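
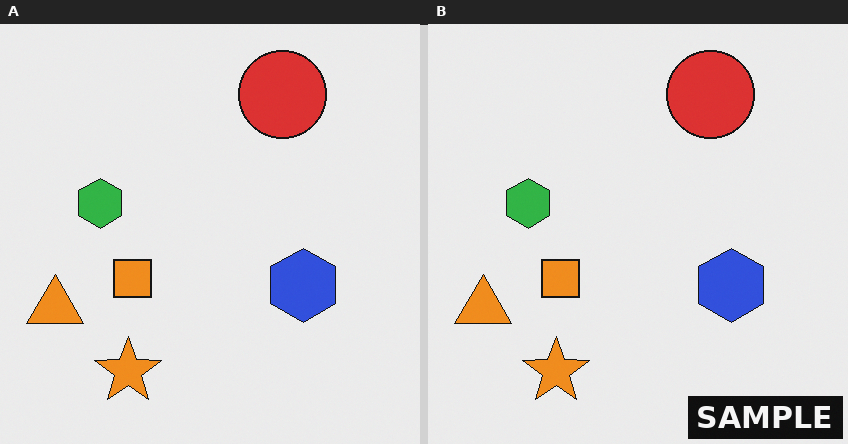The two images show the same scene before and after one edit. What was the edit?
The right (B) image is the left (A) watermarked with the text "SAMPLE" in the lower-right corner.

A dark label reading "SAMPLE" appears in the lower-right corner.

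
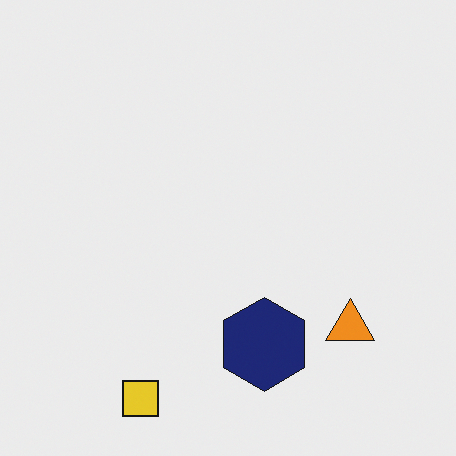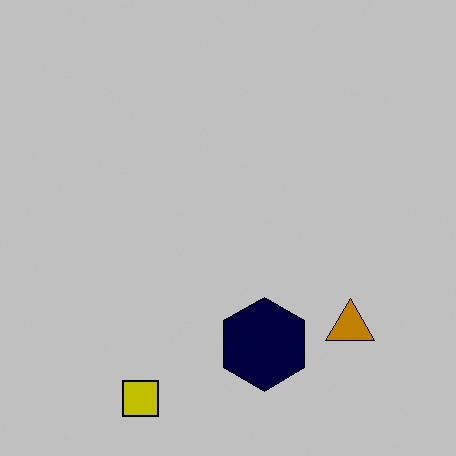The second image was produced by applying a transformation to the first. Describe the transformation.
The image was aggressively posterized.

Each flat color has snapped to a coarser quantized level — most visibly, the near-white background has dropped to a flat grey.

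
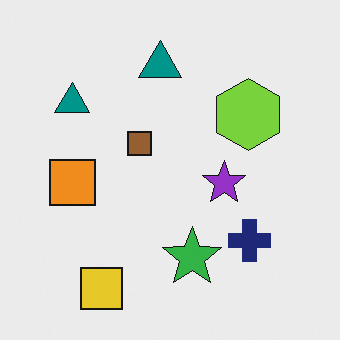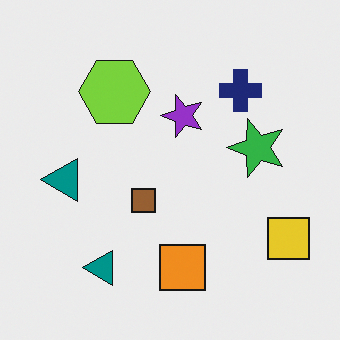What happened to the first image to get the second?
It was rotated 90° counter-clockwise.

The yellow square sits in the bottom-left of the first image and the bottom-right of the second — consistent with a whole-image 90° counter-clockwise rotation.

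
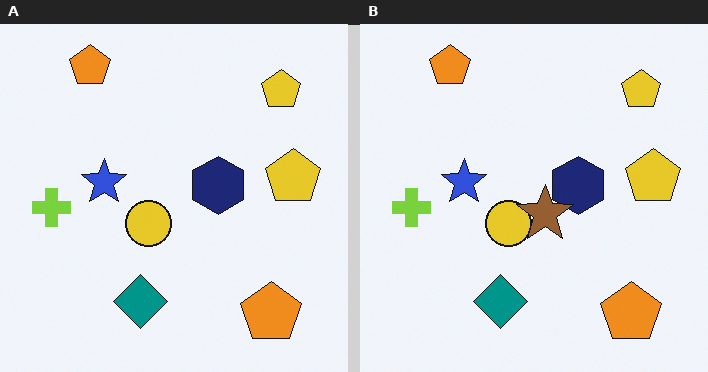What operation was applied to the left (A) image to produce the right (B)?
This is the original image overlaid with an additional brown star.

A brown star appears in the right (B) image that is absent from the left (A).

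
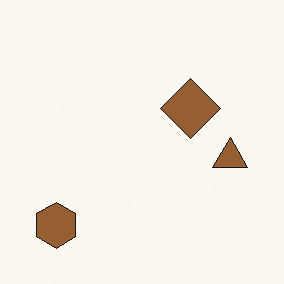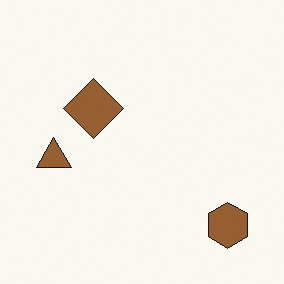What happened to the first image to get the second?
This is the original image flipped horizontally (left ↔ right).

The brown triangle is in the right of the first image and the left of the second — shapes on opposite sides of the vertical midline have swapped in a mirror flip.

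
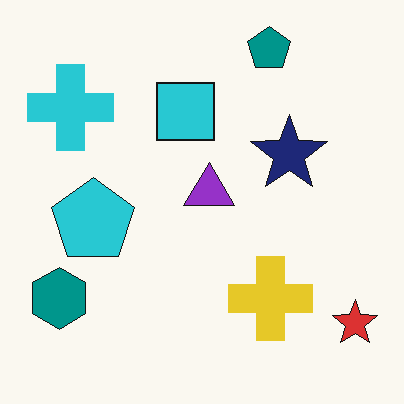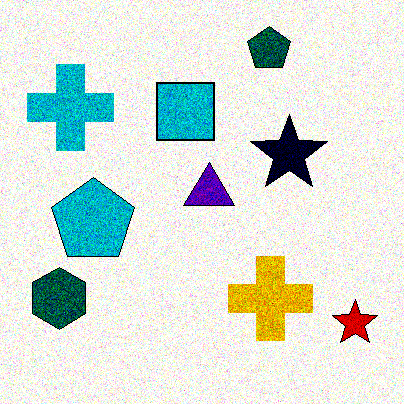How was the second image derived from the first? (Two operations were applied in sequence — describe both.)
It was degraded with moderate additive noise, then given much higher contrast.

Random speckle covers the whole image, including the flat background. Tones are pushed away from mid-grey across the whole image — a global contrast change.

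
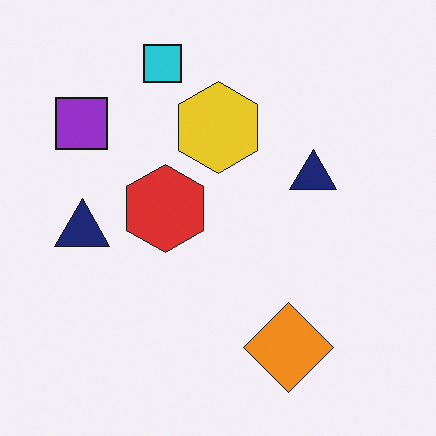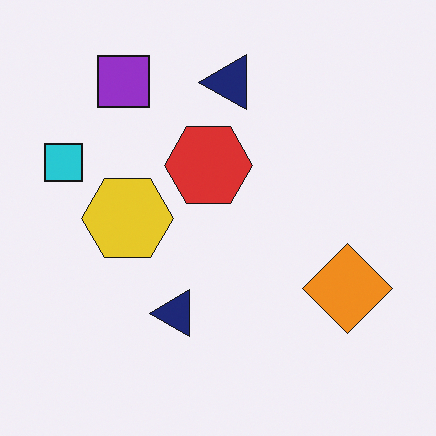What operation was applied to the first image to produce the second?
The second image is the first transposed (reflected across the top-left ↔ bottom-right diagonal).

Shapes have swapped their row and column positions — what was in the top-right is now in the bottom-left — a diagonal reflection.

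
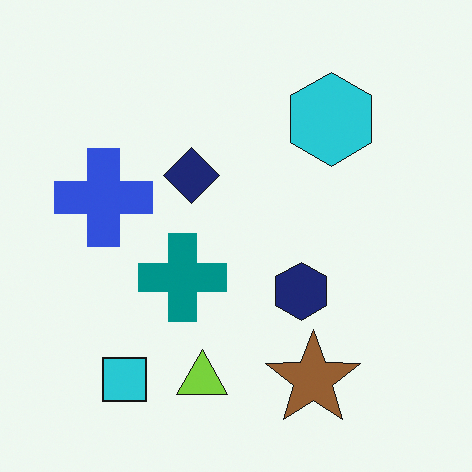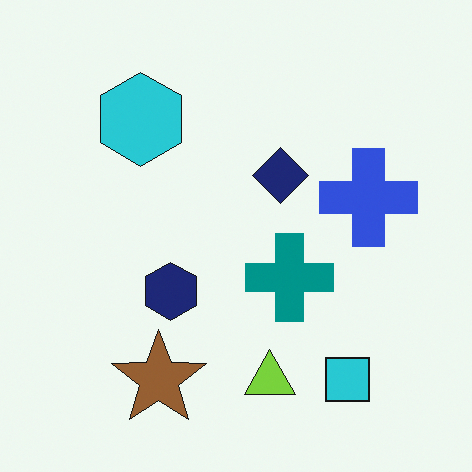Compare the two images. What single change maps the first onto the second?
It was flipped horizontally (left ↔ right).

The blue cross is in the left of the first image and the right of the second — shapes on opposite sides of the vertical midline have swapped in a mirror flip.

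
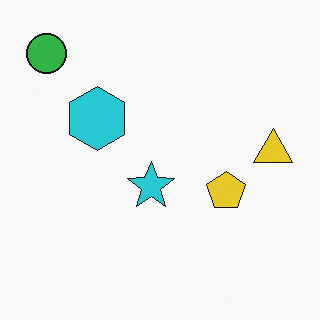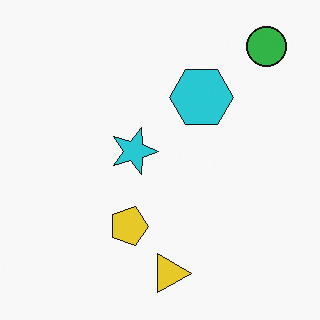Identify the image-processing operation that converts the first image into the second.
Rotated 90° clockwise.

The green circle sits in the top-left of the first image and the top-right of the second — consistent with a whole-image 90° clockwise rotation.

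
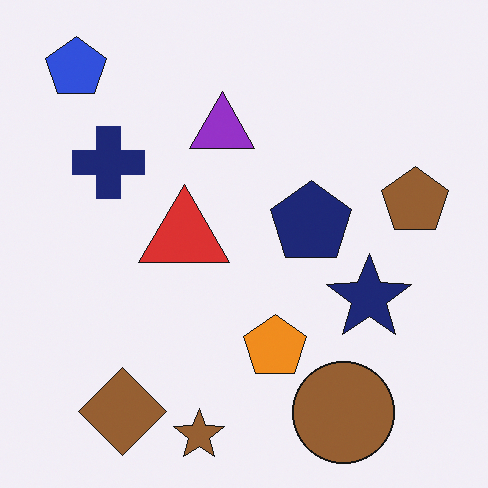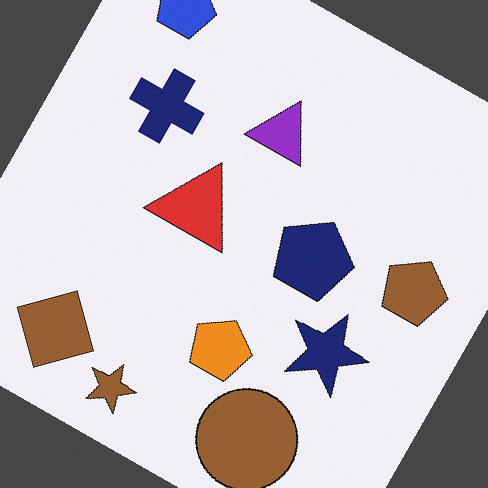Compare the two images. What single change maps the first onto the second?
The transformation is: rotated clockwise by a clearly visible amount.

Every shape is tilted by the same angle and the image corners show triangular fill wedges — a whole-image rotation by a non-right angle.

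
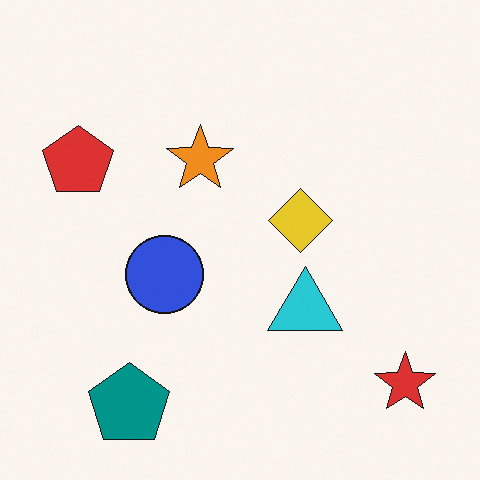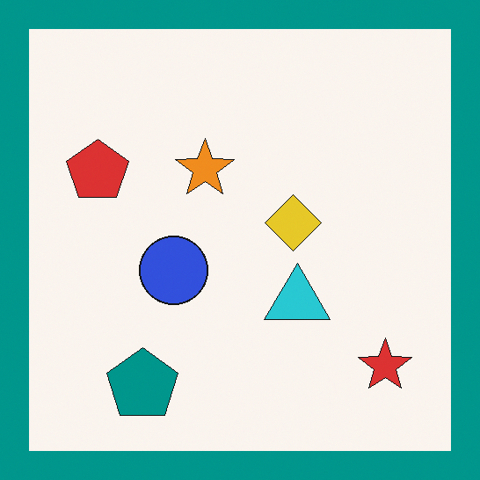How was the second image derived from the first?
The transformation is: framed with a teal border.

A solid teal frame runs around the edge of the second image, with the content slightly shrunk inside it.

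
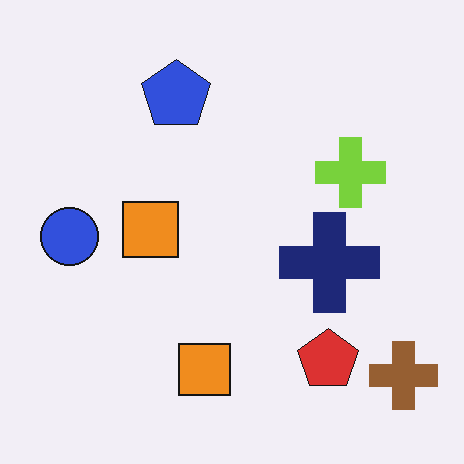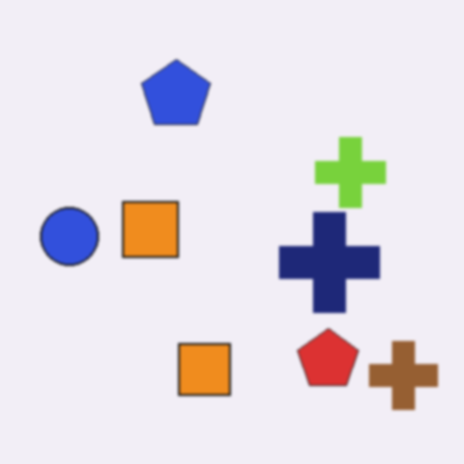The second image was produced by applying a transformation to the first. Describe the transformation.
The image was lightly blurred.

Shape edges and outlines are uniformly softened across the whole image.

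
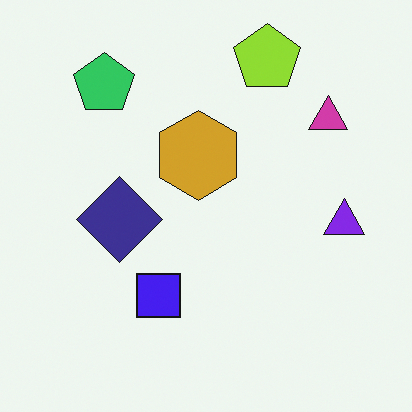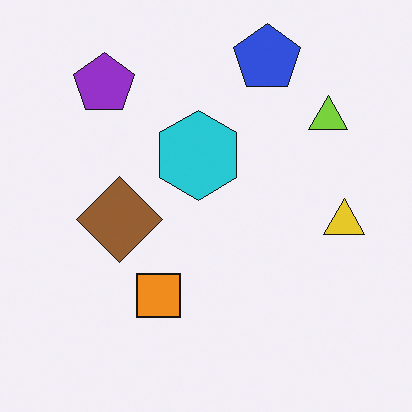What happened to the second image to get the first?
The transformation is: hue-shifted by a large amount.

Every shape's color has rotated by the same amount around the hue wheel — a uniform hue shift.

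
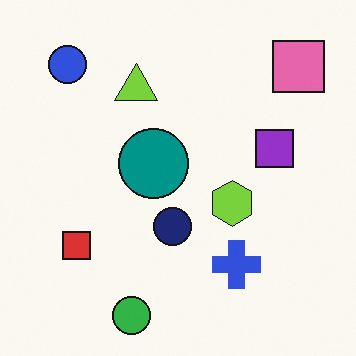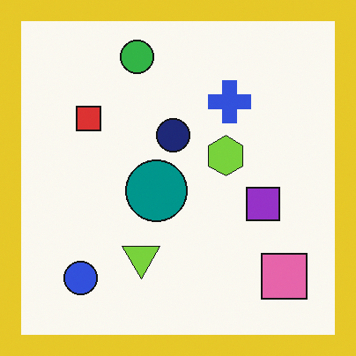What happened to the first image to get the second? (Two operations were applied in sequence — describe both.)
The image was flipped vertically (top ↔ bottom), then framed with a yellow border.

The green circle is in the bottom of the first image and the top of the second — shapes on opposite sides of the horizontal midline have swapped in a mirror flip. A solid yellow frame runs around the edge of the second image, with the content slightly shrunk inside it.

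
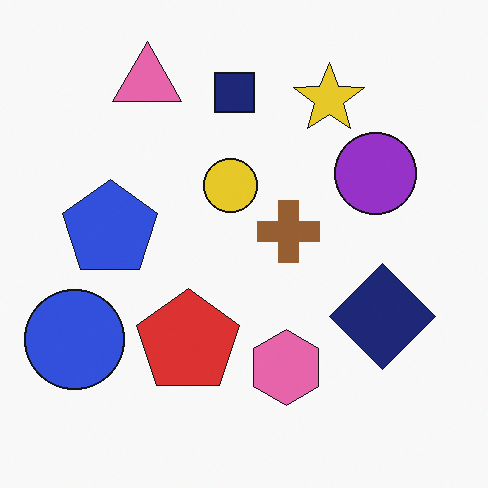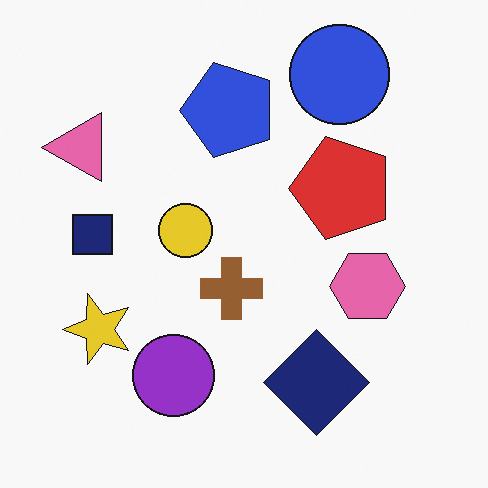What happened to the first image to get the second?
The second image is the first transposed (reflected across the top-left ↔ bottom-right diagonal).

Shapes have swapped their row and column positions — what was in the top-right is now in the bottom-left — a diagonal reflection.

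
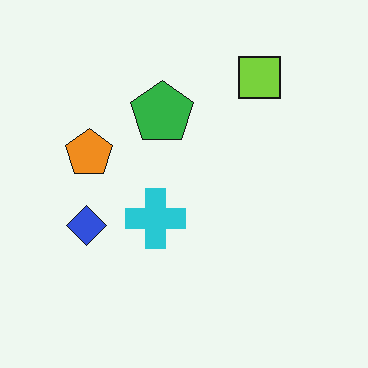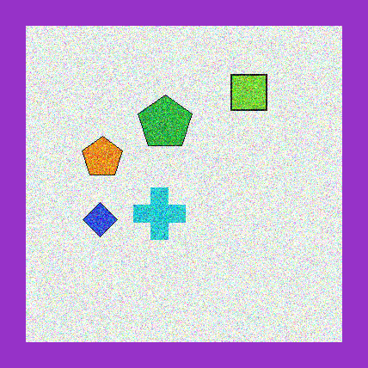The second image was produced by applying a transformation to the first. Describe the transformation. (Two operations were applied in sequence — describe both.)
The transformation is: degraded with strong gaussian noise, then framed with a purple border.

Random speckle covers the whole image, including the flat background. A solid purple frame runs around the edge of the second image, with the content slightly shrunk inside it.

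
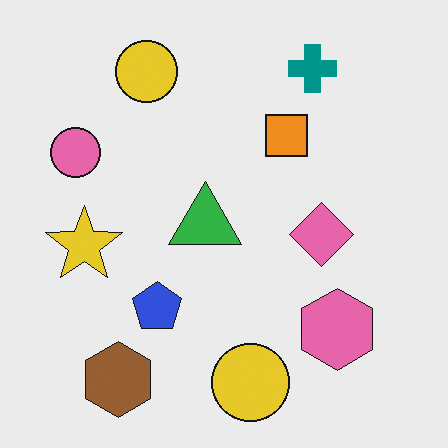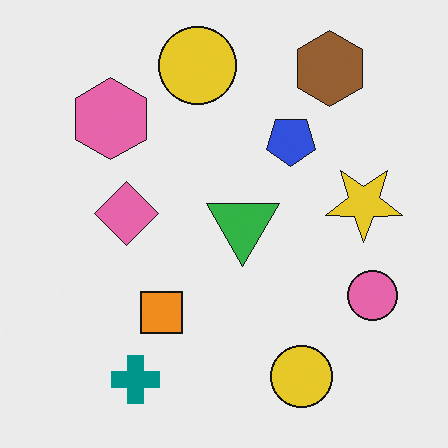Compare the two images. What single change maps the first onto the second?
The image was rotated 180°.

The brown hexagon sits in the bottom-left of the first image and the top-right of the second — consistent with a whole-image 180° rotation.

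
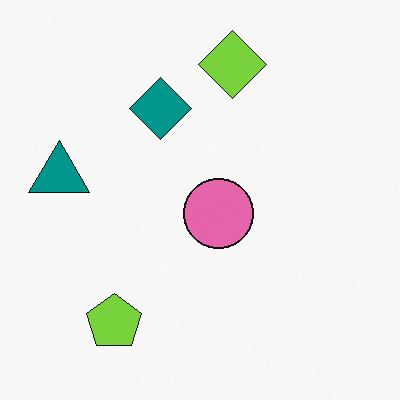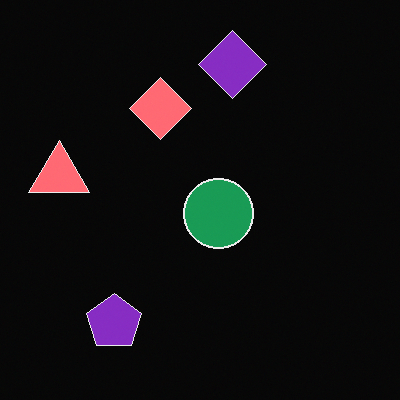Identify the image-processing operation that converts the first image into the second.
It was color-inverted (negative).

The light background has become dark and every shape's color is its complement — a photographic negative.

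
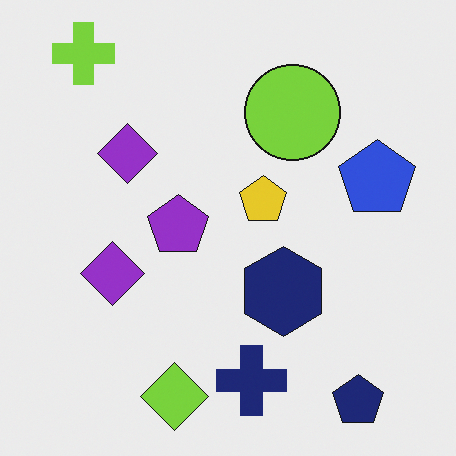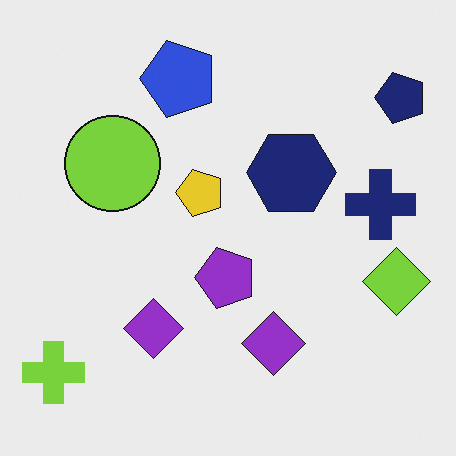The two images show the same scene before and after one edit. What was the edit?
Rotated 90° counter-clockwise.

The lime cross sits in the top-left of the first image and the bottom-left of the second — consistent with a whole-image 90° counter-clockwise rotation.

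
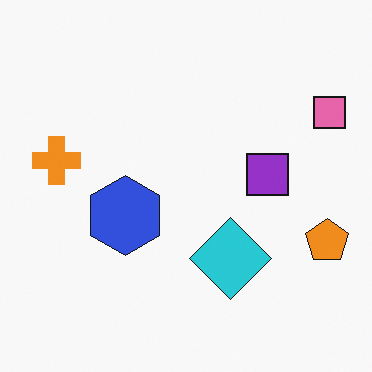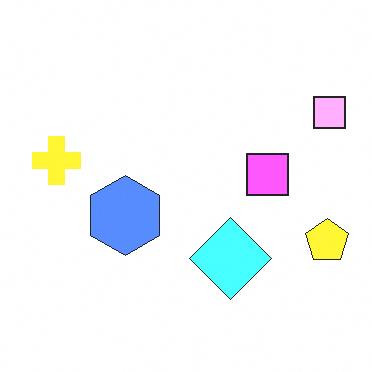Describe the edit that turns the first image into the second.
The transformation is: substantially brightened.

Every pixel — background and shapes alike — is uniformly brightened.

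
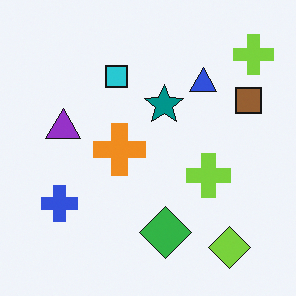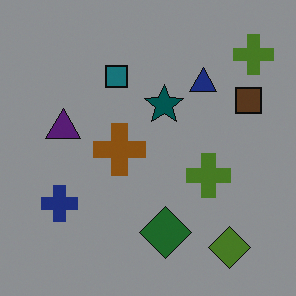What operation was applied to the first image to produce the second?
The image was noticeably darkened.

Every pixel — background and shapes alike — is uniformly darkened.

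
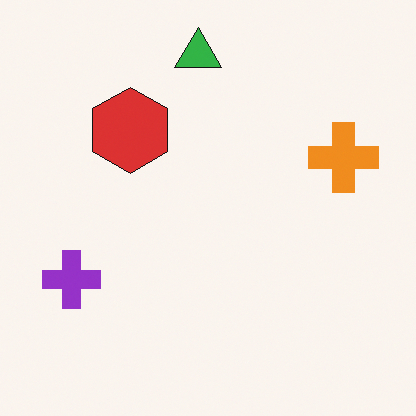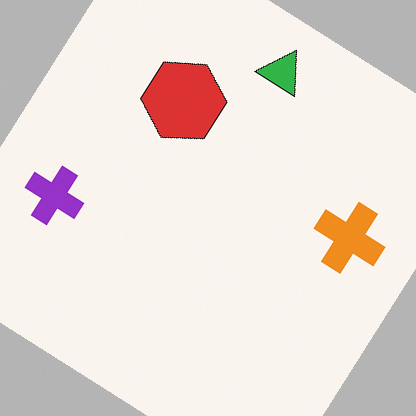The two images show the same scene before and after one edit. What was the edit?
The image was rotated clockwise by a large amount — several tens of degrees.

Every shape is tilted by the same angle and the image corners show triangular fill wedges — a whole-image rotation by a non-right angle.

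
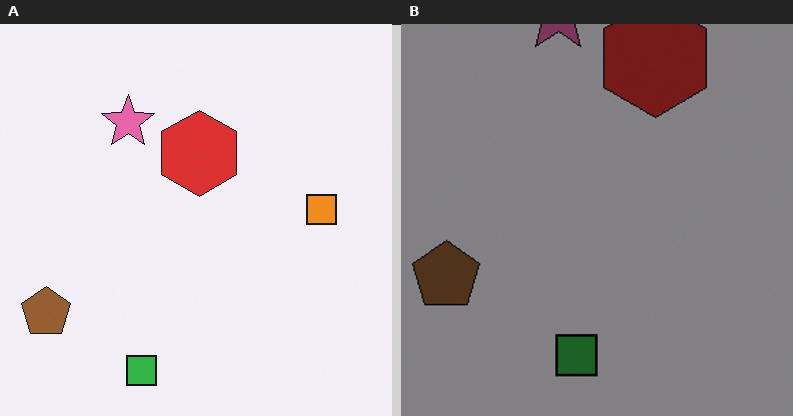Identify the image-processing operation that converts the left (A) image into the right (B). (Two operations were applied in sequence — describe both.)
The right (B) image is the left (A) noticeably darkened, then cropped to a modestly smaller region and rescaled.

Every pixel — background and shapes alike — is uniformly darkened. The visible shapes are larger and the field of view is narrower; shapes near the original edges may be partly or wholly outside the frame — a crop-and-rescale.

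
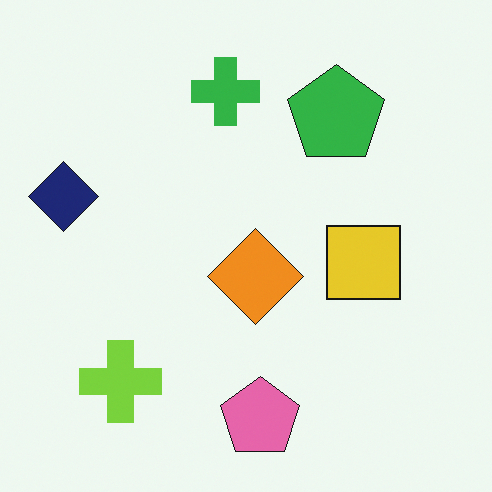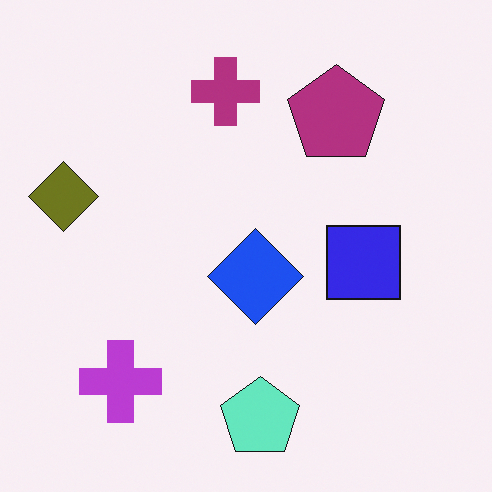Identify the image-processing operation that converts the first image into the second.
The transformation is: hue-shifted through roughly half the color wheel.

Every shape's color has rotated by the same amount around the hue wheel — a uniform hue shift.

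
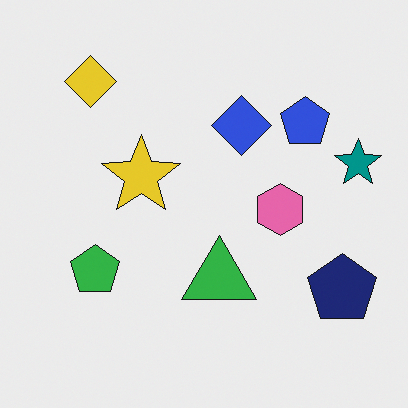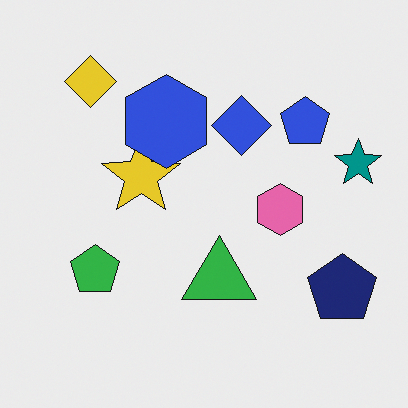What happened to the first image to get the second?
The transformation is: overlaid with an additional blue hexagon.

A blue hexagon appears in the second image that is absent from the first.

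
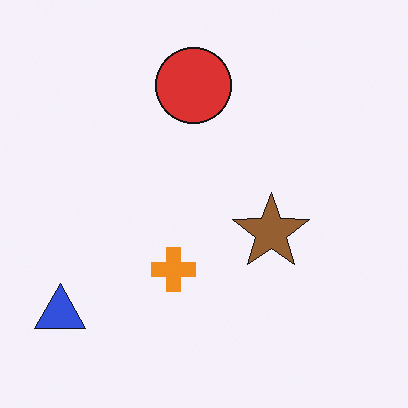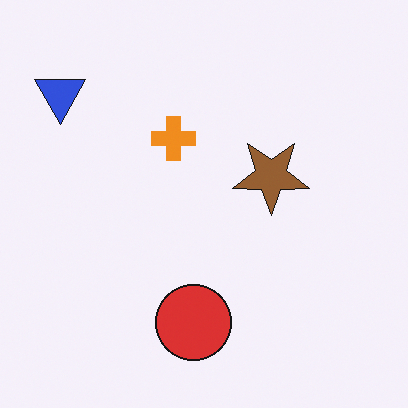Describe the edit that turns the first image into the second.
This is the original image flipped vertically (top ↔ bottom).

The red circle is in the top of the first image and the bottom of the second — shapes on opposite sides of the horizontal midline have swapped in a mirror flip.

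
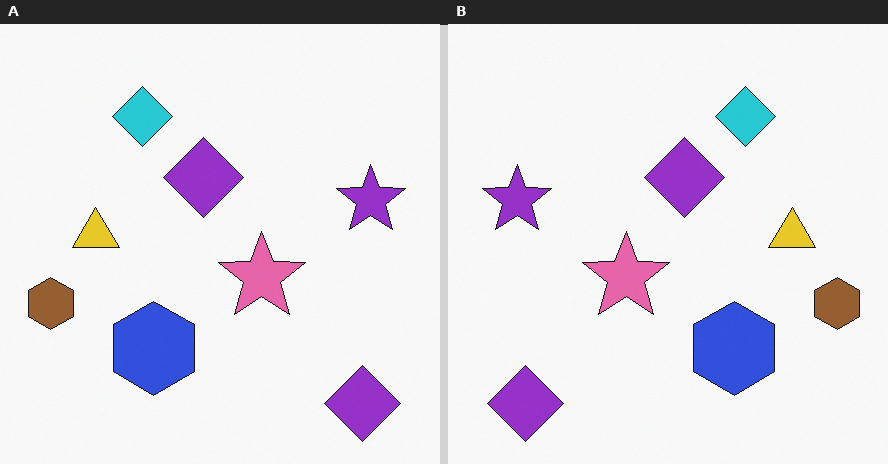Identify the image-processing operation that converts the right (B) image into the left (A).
The image was flipped horizontally (left ↔ right).

The brown hexagon is in the right of the right (B) image and the left of the left (A) — shapes on opposite sides of the vertical midline have swapped in a mirror flip.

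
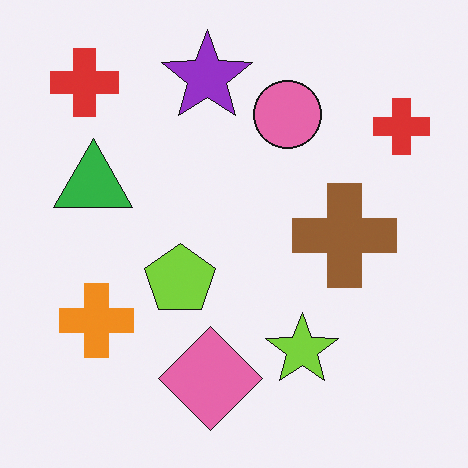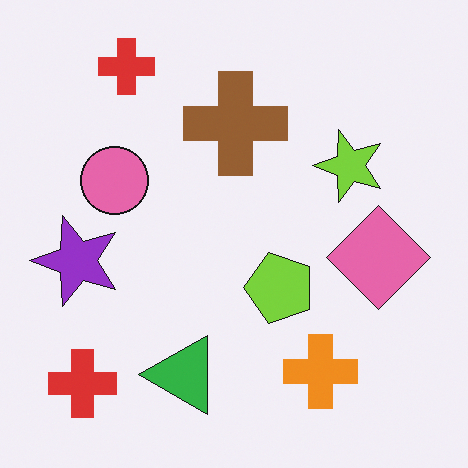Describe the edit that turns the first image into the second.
This is the original image rotated 90° counter-clockwise.

The orange cross sits in the bottom-left of the first image and the bottom-right of the second — consistent with a whole-image 90° counter-clockwise rotation.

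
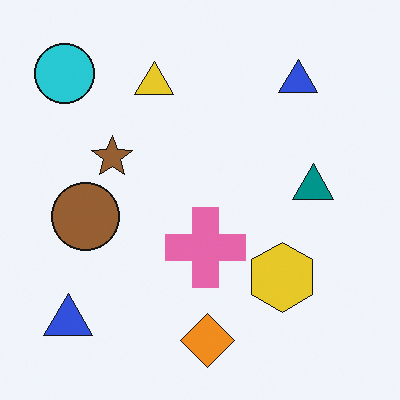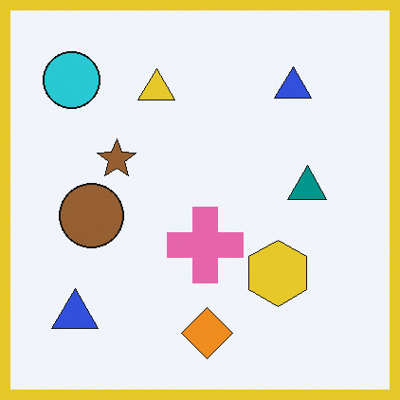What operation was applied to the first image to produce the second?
This is the original image framed with a yellow border.

A solid yellow frame runs around the edge of the second image, with the content slightly shrunk inside it.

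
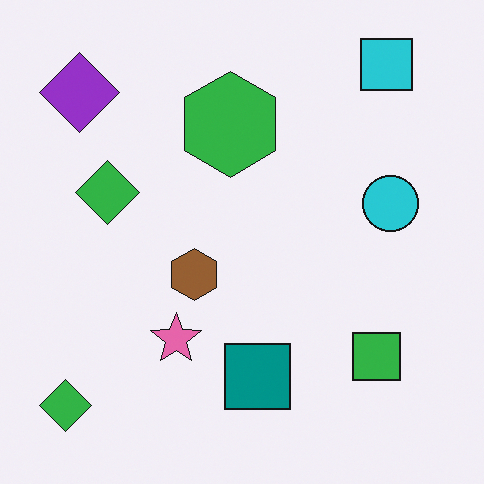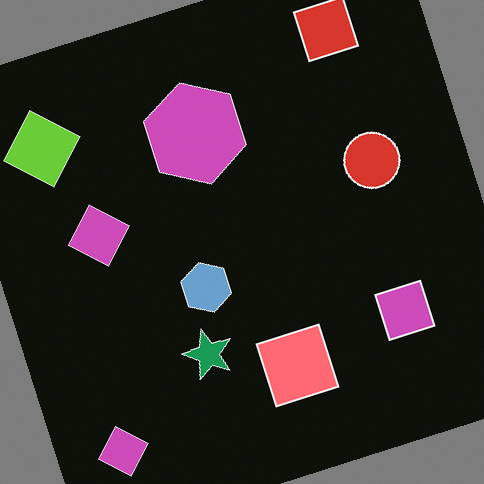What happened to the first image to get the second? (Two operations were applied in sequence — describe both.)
The image was rotated counter-clockwise by a moderate amount, then color-inverted (negative).

Every shape is tilted by the same angle and the image corners show triangular fill wedges — a whole-image rotation by a non-right angle. The light background has become dark and every shape's color is its complement — a photographic negative.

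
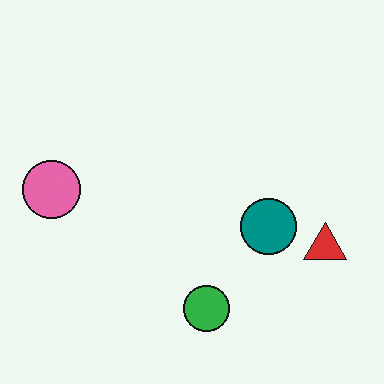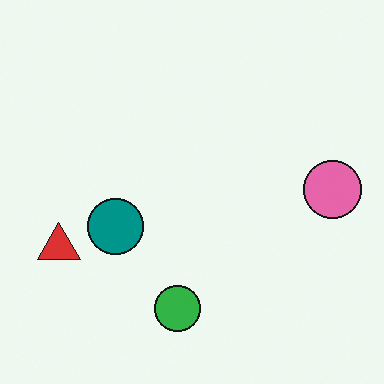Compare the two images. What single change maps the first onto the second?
The image was flipped horizontally (left ↔ right).

The pink circle is in the left of the first image and the right of the second — shapes on opposite sides of the vertical midline have swapped in a mirror flip.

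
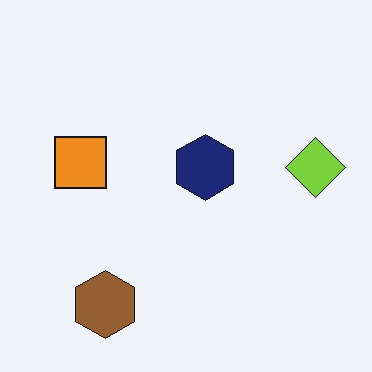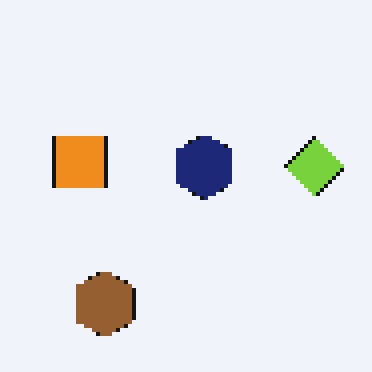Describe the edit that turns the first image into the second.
Mildly pixelated.

Shapes are reduced to large square blocks; fine edges and outlines are lost — a downscale-then-upscale (mosaic) effect.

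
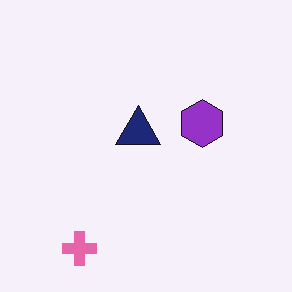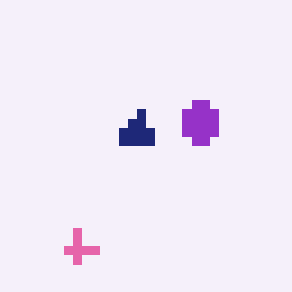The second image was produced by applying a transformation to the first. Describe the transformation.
Heavily pixelated into large blocks.

Shapes are reduced to large square blocks; fine edges and outlines are lost — a downscale-then-upscale (mosaic) effect.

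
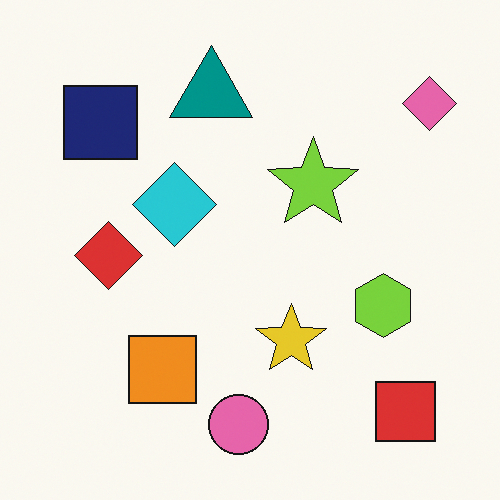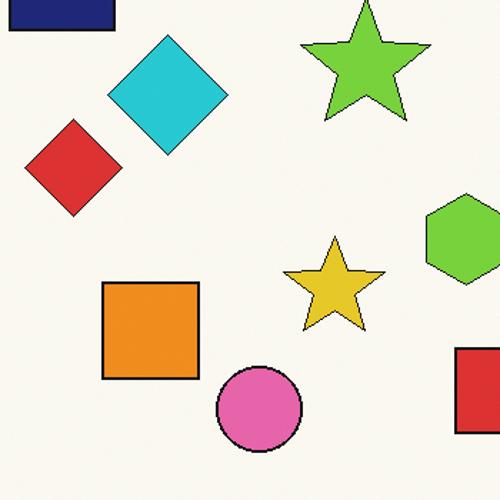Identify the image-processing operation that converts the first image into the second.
Cropped to a modestly smaller region and rescaled.

The visible shapes are larger and the field of view is narrower; shapes near the original edges may be partly or wholly outside the frame — a crop-and-rescale.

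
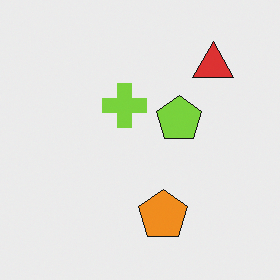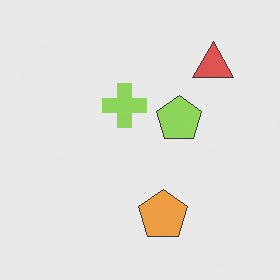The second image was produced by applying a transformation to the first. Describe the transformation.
It was given slightly reduced contrast.

Tones are pushed toward mid-grey across the whole image — a global contrast change.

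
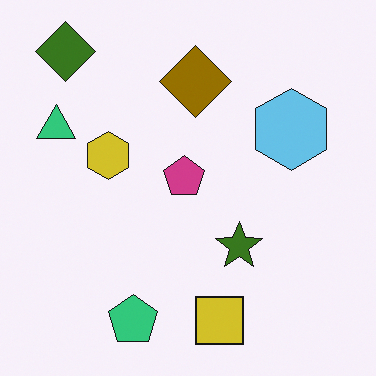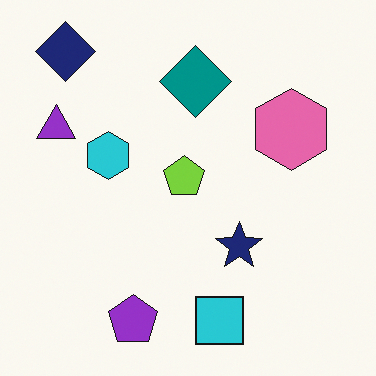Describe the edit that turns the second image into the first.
The first image is the second hue-shifted through roughly half the color wheel.

Every shape's color has rotated by the same amount around the hue wheel — a uniform hue shift.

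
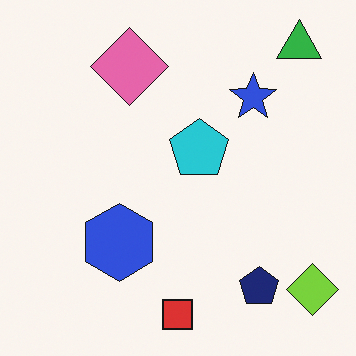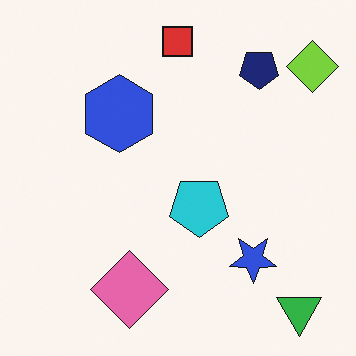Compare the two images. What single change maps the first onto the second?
This is the original image flipped vertically (top ↔ bottom).

The red square is in the bottom of the first image and the top of the second — shapes on opposite sides of the horizontal midline have swapped in a mirror flip.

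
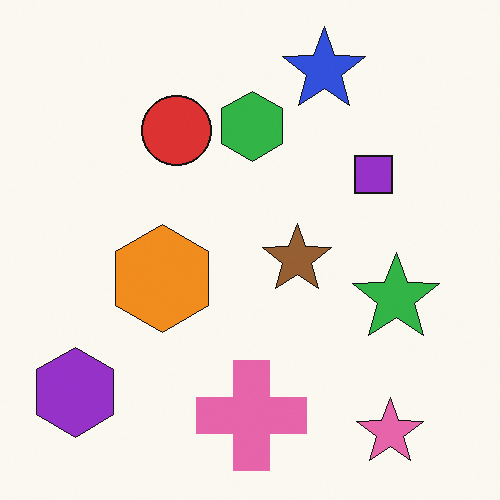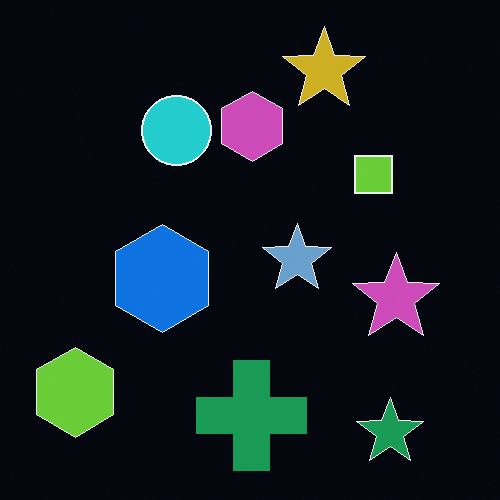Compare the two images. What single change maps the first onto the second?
The image was color-inverted (negative).

The light background has become dark and every shape's color is its complement — a photographic negative.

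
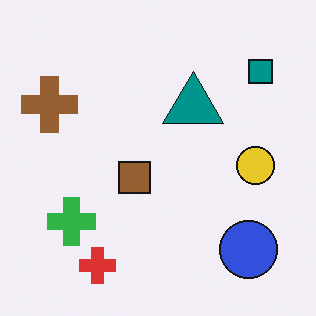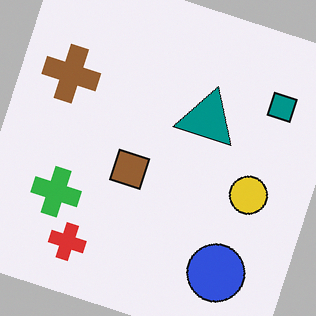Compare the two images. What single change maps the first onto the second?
The image was rotated clockwise by a moderate amount.

Every shape is tilted by the same angle and the image corners show triangular fill wedges — a whole-image rotation by a non-right angle.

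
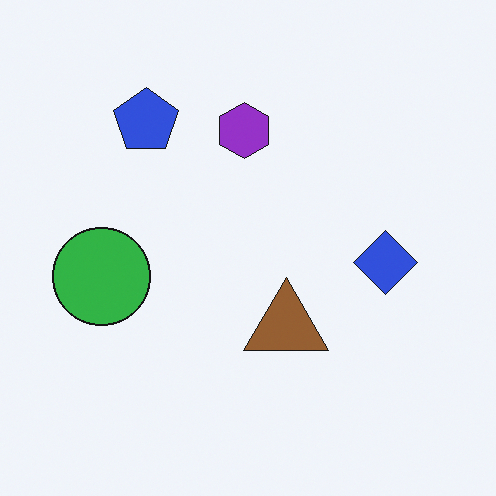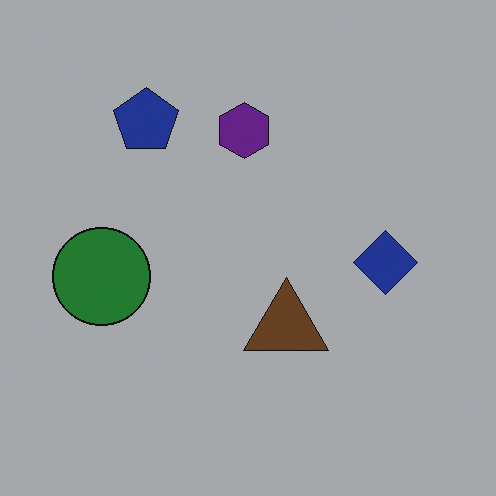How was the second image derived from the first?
Noticeably darkened.

Every pixel — background and shapes alike — is uniformly darkened.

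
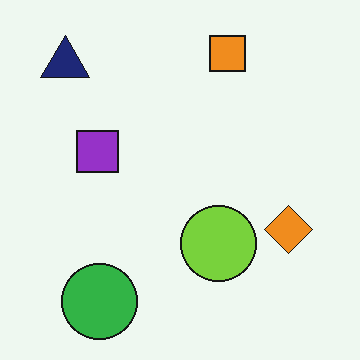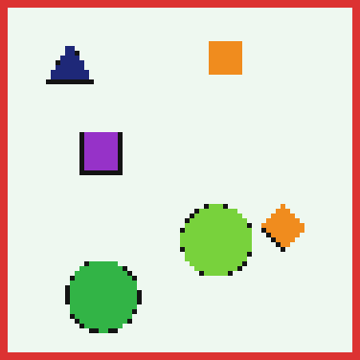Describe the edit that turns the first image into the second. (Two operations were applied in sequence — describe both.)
It was mildly pixelated, then framed with a red border.

Shapes are reduced to large square blocks; fine edges and outlines are lost — a downscale-then-upscale (mosaic) effect. A solid red frame runs around the edge of the second image, with the content slightly shrunk inside it.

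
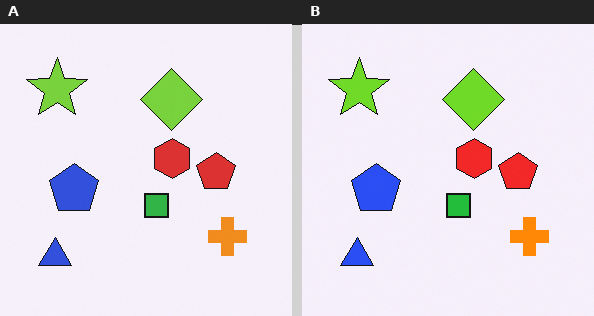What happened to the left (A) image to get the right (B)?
The transformation is: slightly oversaturated.

All colors are more vivid — a global saturation change.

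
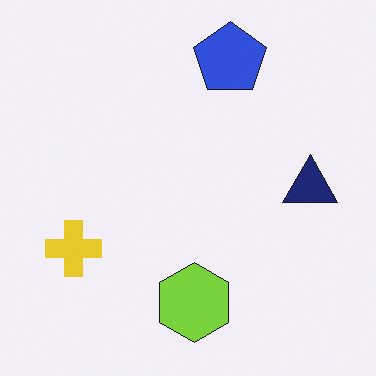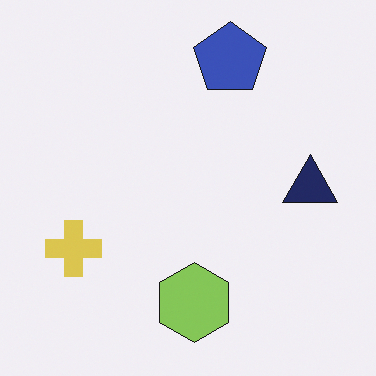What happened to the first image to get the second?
It was slightly desaturated.

All colors are more muted and greyish — a global saturation change.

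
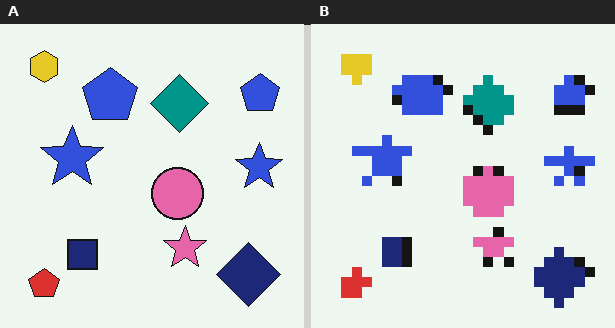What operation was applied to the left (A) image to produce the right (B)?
This is the original image coarsely pixelated.

Shapes are reduced to large square blocks; fine edges and outlines are lost — a downscale-then-upscale (mosaic) effect.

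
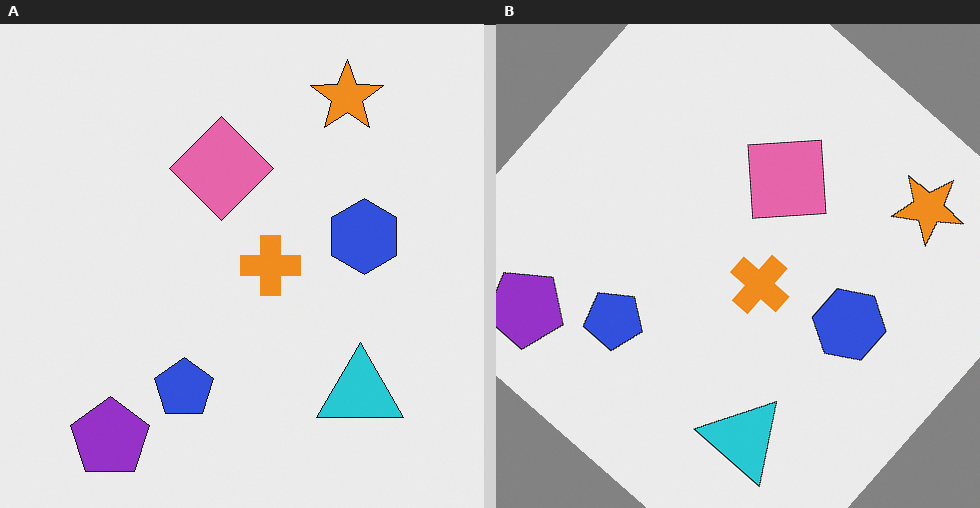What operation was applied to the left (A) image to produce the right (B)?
Rotated clockwise by a large amount — several tens of degrees.

Every shape is tilted by the same angle and the image corners show triangular fill wedges — a whole-image rotation by a non-right angle.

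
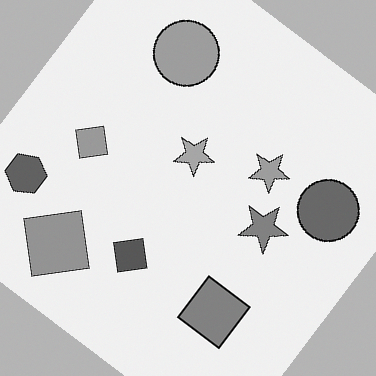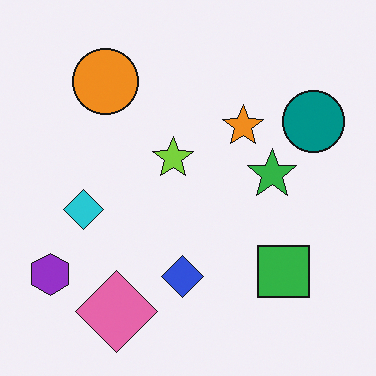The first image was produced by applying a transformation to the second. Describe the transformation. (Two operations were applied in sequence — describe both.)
It was rotated clockwise by a large amount — several tens of degrees, then converted to grayscale.

Every shape is tilted by the same angle and the image corners show triangular fill wedges — a whole-image rotation by a non-right angle. All color is removed — every shape is now a shade of grey.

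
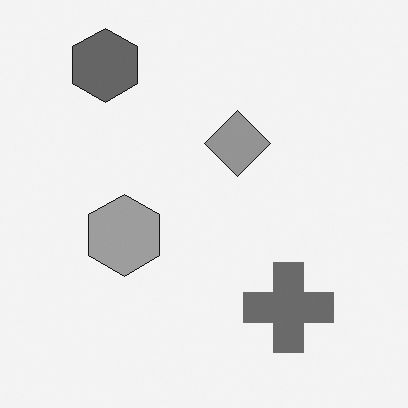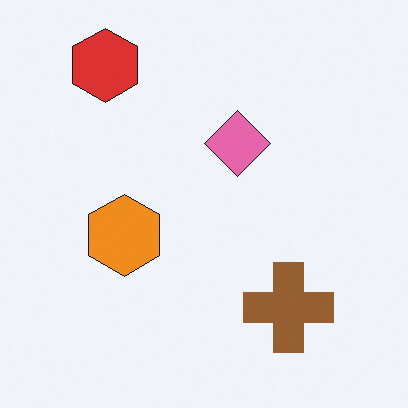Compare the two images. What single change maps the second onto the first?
Converted to grayscale.

All color is removed — every shape is now a shade of grey.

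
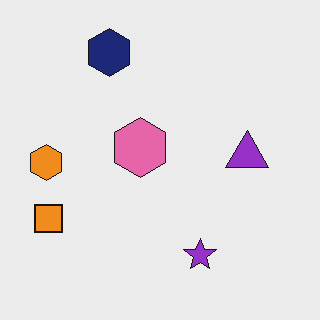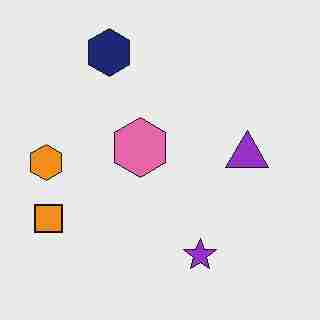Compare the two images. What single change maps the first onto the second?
The image was heavily JPEG-compressed with obvious blocking artifacts.

Blocky 8×8 compression artifacts appear around shape edges and the flat background shows ringing — characteristic JPEG degradation.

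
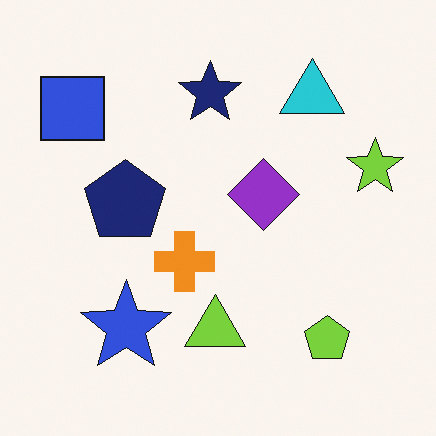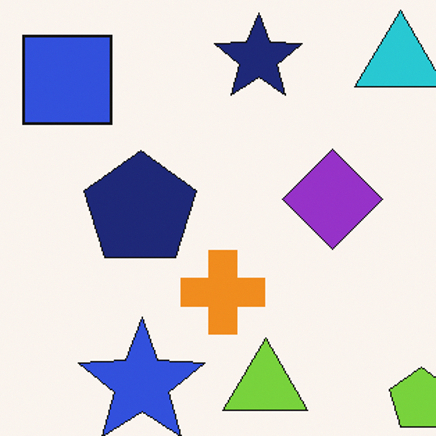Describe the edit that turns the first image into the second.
The image was cropped slightly and scaled back up.

The visible shapes are larger and the field of view is narrower; shapes near the original edges may be partly or wholly outside the frame — a crop-and-rescale.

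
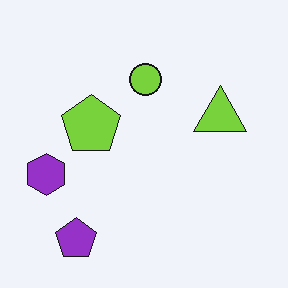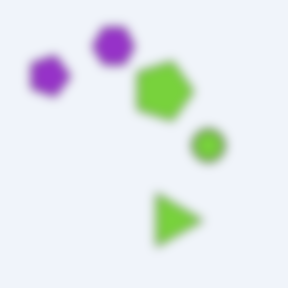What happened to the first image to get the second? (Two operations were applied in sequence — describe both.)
The transformation is: heavily blurred, then rotated 90° clockwise.

Shape edges and outlines are uniformly softened across the whole image. The purple pentagon sits in the bottom-left of the first image and the top-left of the second — consistent with a whole-image 90° clockwise rotation.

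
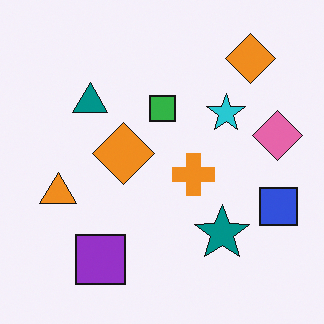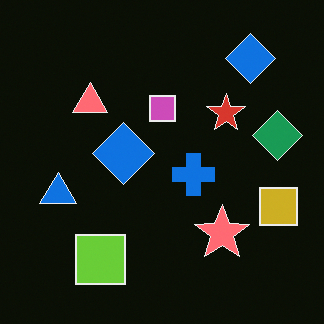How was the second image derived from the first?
This is the original image color-inverted (negative).

The light background has become dark and every shape's color is its complement — a photographic negative.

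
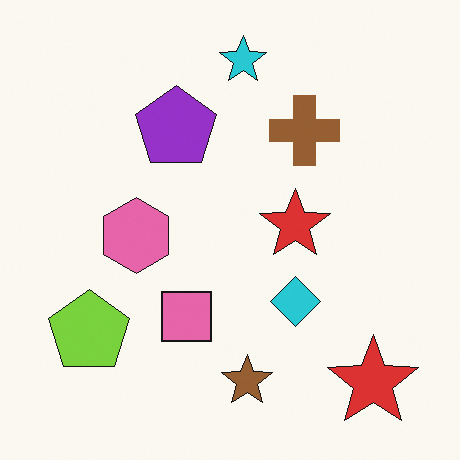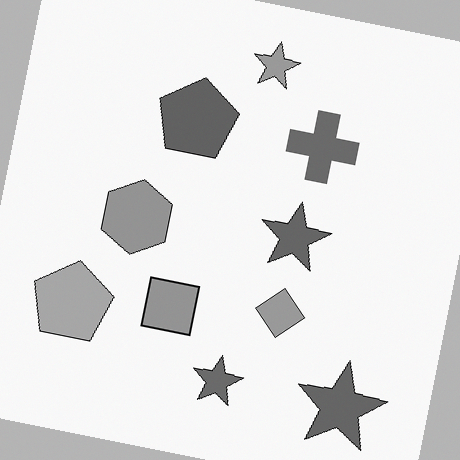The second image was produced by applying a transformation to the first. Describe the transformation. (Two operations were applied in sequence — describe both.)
The transformation is: rotated clockwise by a few degrees, then converted to grayscale.

Every shape is tilted by the same angle and the image corners show triangular fill wedges — a whole-image rotation by a non-right angle. All color is removed — every shape is now a shade of grey.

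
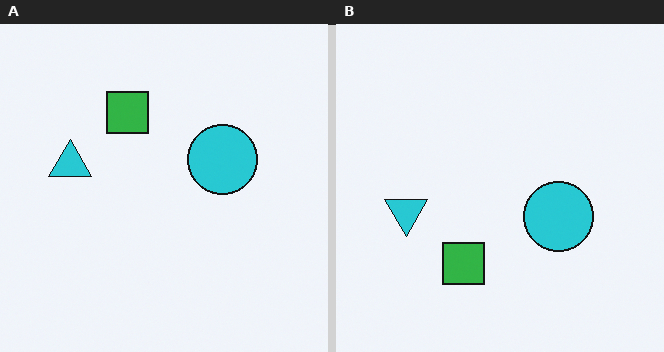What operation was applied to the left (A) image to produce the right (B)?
It was flipped vertically (top ↔ bottom).

The green square is in the top of the left (A) image and the bottom of the right (B) — shapes on opposite sides of the horizontal midline have swapped in a mirror flip.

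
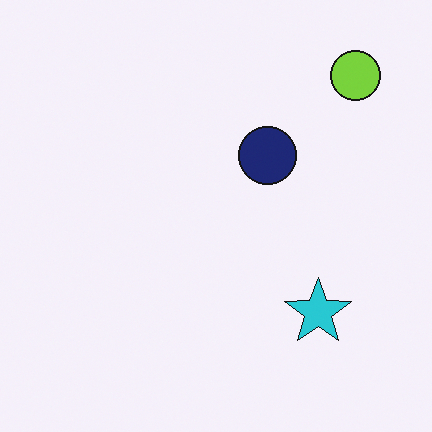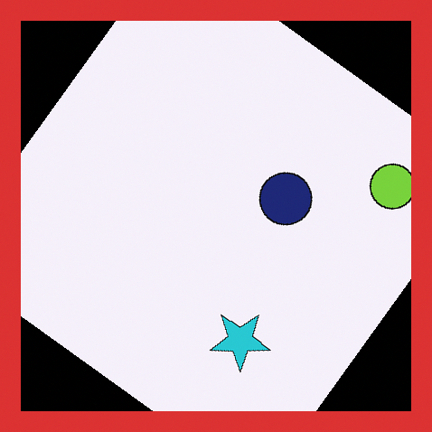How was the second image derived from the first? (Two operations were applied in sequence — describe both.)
It was rotated clockwise by a large amount — several tens of degrees, then framed with a red border.

Every shape is tilted by the same angle and the image corners show triangular fill wedges — a whole-image rotation by a non-right angle. A solid red frame runs around the edge of the second image, with the content slightly shrunk inside it.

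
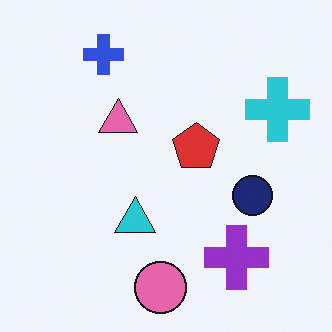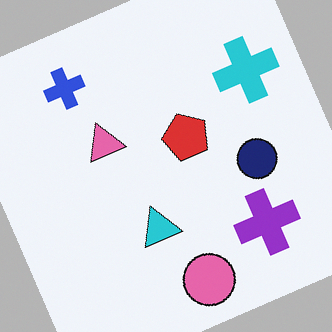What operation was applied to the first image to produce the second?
This is the original image rotated counter-clockwise by a moderate amount.

Every shape is tilted by the same angle and the image corners show triangular fill wedges — a whole-image rotation by a non-right angle.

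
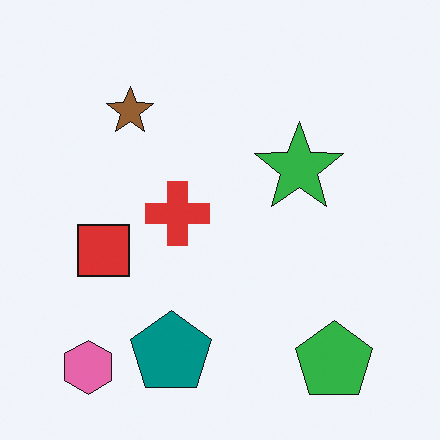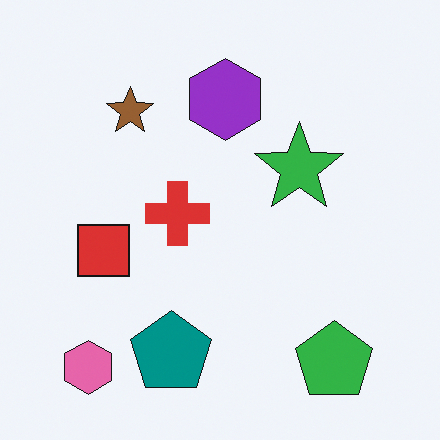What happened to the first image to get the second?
This is the original image overlaid with an additional purple hexagon.

A purple hexagon appears in the second image that is absent from the first.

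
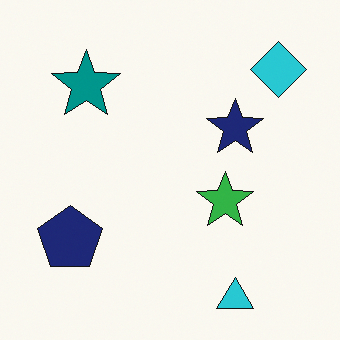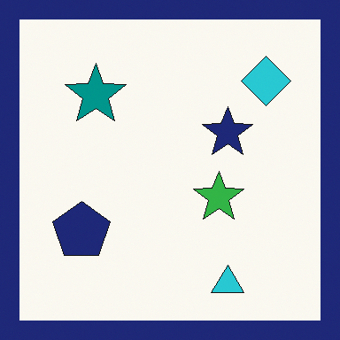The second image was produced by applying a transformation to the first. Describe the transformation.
The image was framed with a navy border.

A solid navy frame runs around the edge of the second image, with the content slightly shrunk inside it.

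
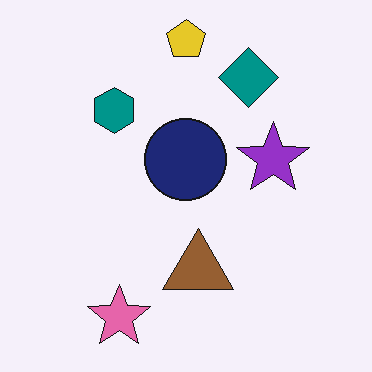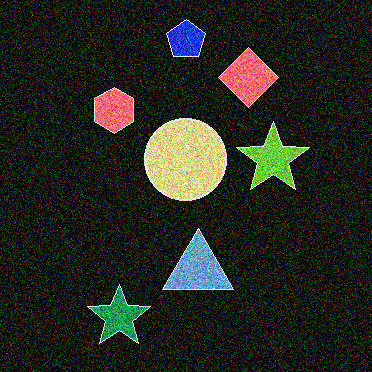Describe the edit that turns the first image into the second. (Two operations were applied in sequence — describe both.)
The image was degraded with heavy additive noise, then color-inverted (negative).

Random speckle covers the whole image, including the flat background. The light background has become dark and every shape's color is its complement — a photographic negative.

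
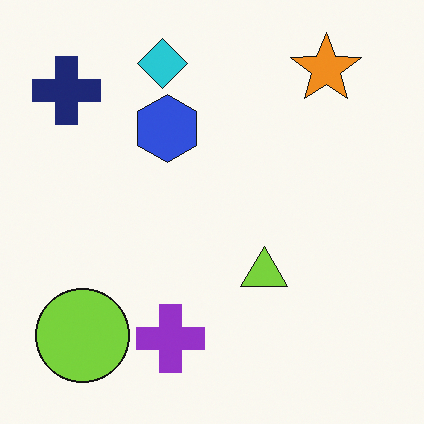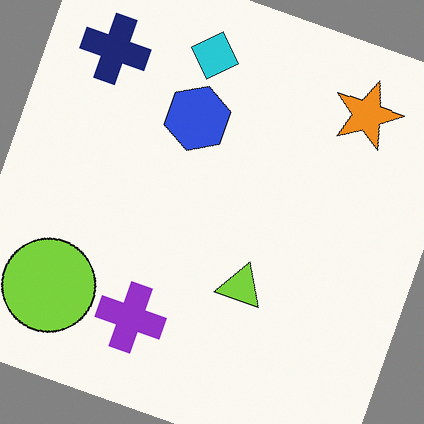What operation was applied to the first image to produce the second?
The image was rotated clockwise by a moderate amount.

Every shape is tilted by the same angle and the image corners show triangular fill wedges — a whole-image rotation by a non-right angle.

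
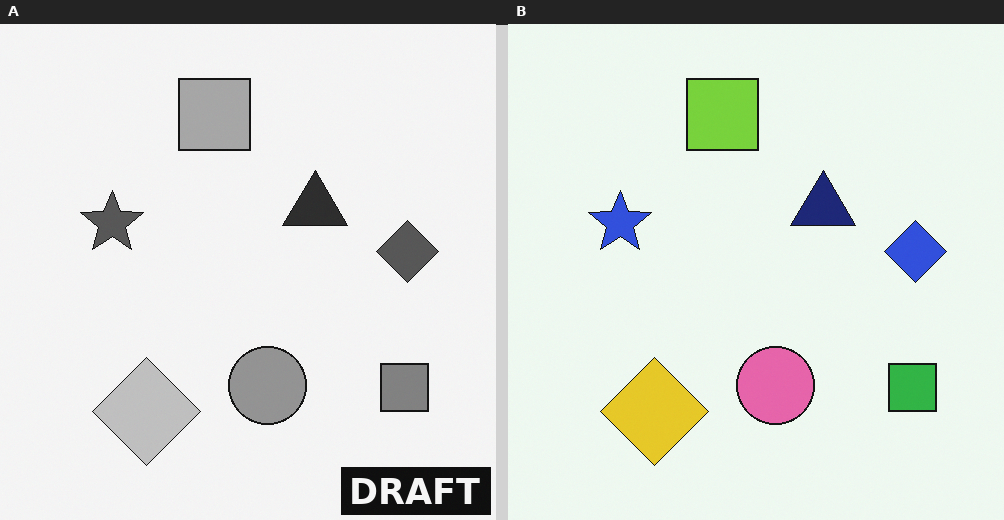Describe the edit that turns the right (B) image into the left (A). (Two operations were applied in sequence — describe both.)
Converted to grayscale, then watermarked with the text "DRAFT" in the lower-right corner.

All color is removed — every shape is now a shade of grey. A dark label reading "DRAFT" appears in the lower-right corner.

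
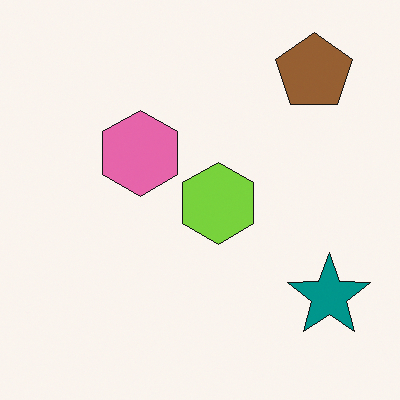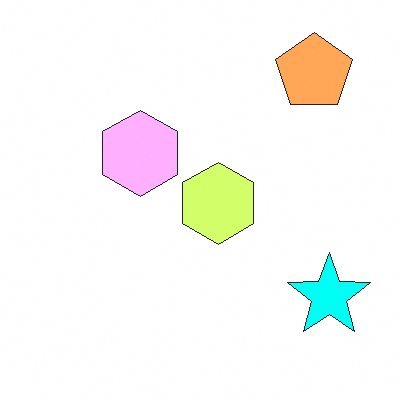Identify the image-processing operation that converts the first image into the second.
Brightened a lot.

Every pixel — background and shapes alike — is uniformly brightened.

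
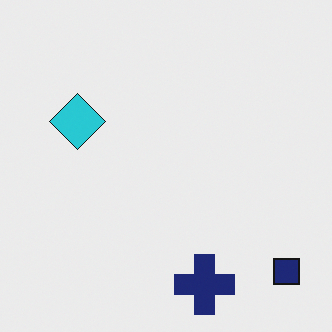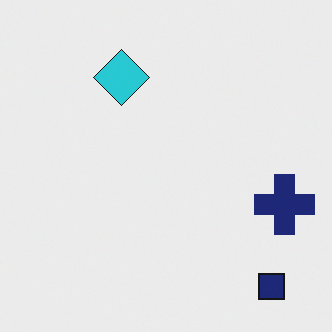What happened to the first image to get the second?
Transposed (reflected across the top-left ↔ bottom-right diagonal).

Shapes have swapped their row and column positions — what was in the top-right is now in the bottom-left — a diagonal reflection.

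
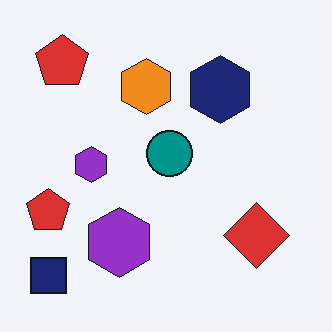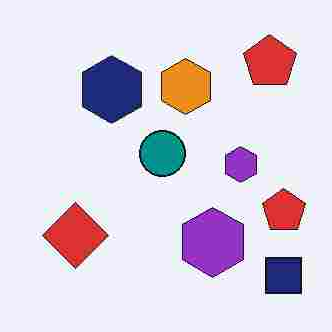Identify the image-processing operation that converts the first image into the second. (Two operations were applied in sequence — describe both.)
Heavily JPEG-compressed with obvious blocking artifacts, then flipped horizontally (left ↔ right).

Blocky 8×8 compression artifacts appear around shape edges and the flat background shows ringing — characteristic JPEG degradation. The navy square is in the bottom-left of the first image and the bottom-right of the second — shapes on opposite sides of the vertical midline have swapped in a mirror flip.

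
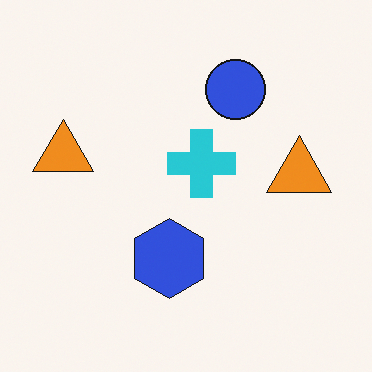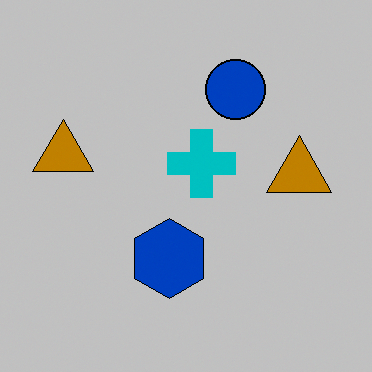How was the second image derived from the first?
The transformation is: heavily posterized to just a handful of flat colors.

Each flat color has snapped to a coarser quantized level — most visibly, the near-white background has dropped to a flat grey.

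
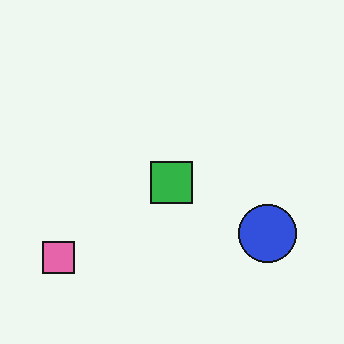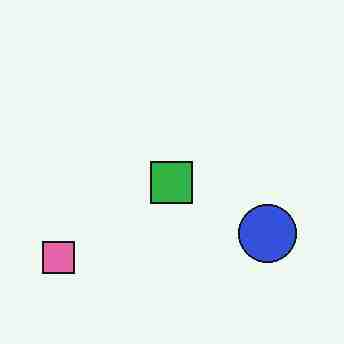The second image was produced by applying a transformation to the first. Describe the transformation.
The transformation is: heavily JPEG-compressed with obvious blocking artifacts.

Blocky 8×8 compression artifacts appear around shape edges and the flat background shows ringing — characteristic JPEG degradation.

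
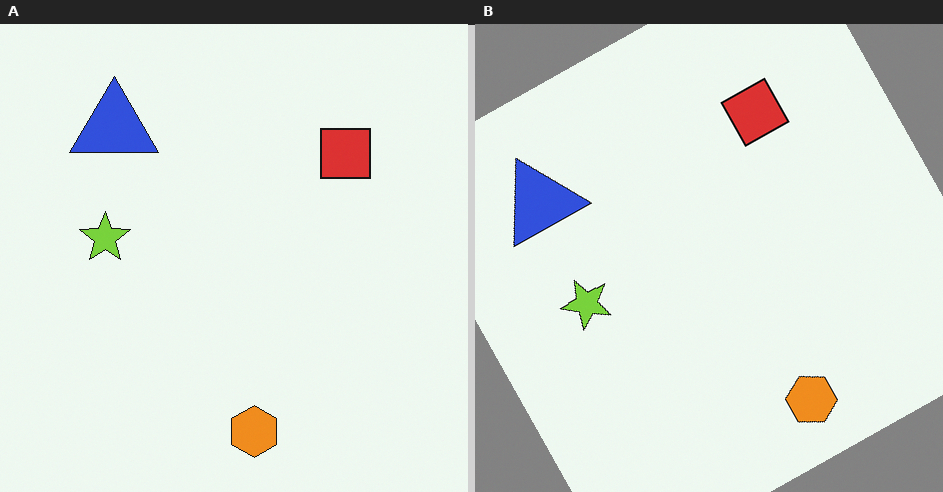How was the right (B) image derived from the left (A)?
This is the original image rotated counter-clockwise by a moderate amount.

Every shape is tilted by the same angle and the image corners show triangular fill wedges — a whole-image rotation by a non-right angle.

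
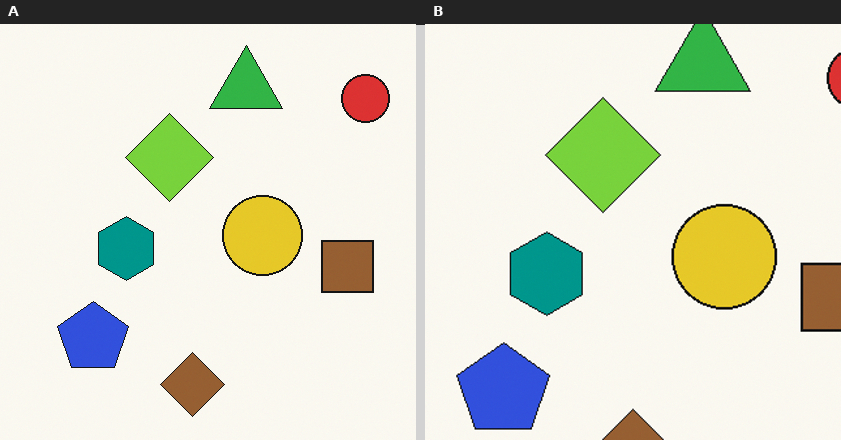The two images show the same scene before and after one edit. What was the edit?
Cropped slightly and scaled back up.

The visible shapes are larger and the field of view is narrower; shapes near the original edges may be partly or wholly outside the frame — a crop-and-rescale.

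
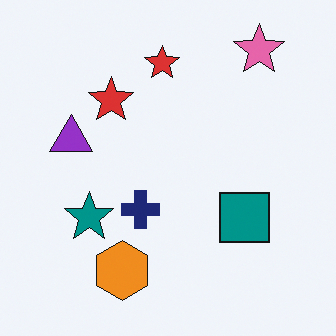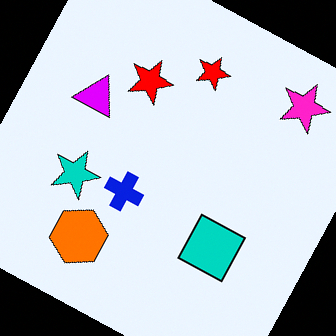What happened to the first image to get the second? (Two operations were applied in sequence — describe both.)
Heavily oversaturated, then rotated clockwise by a clearly visible amount.

All colors are more vivid — a global saturation change. Every shape is tilted by the same angle and the image corners show triangular fill wedges — a whole-image rotation by a non-right angle.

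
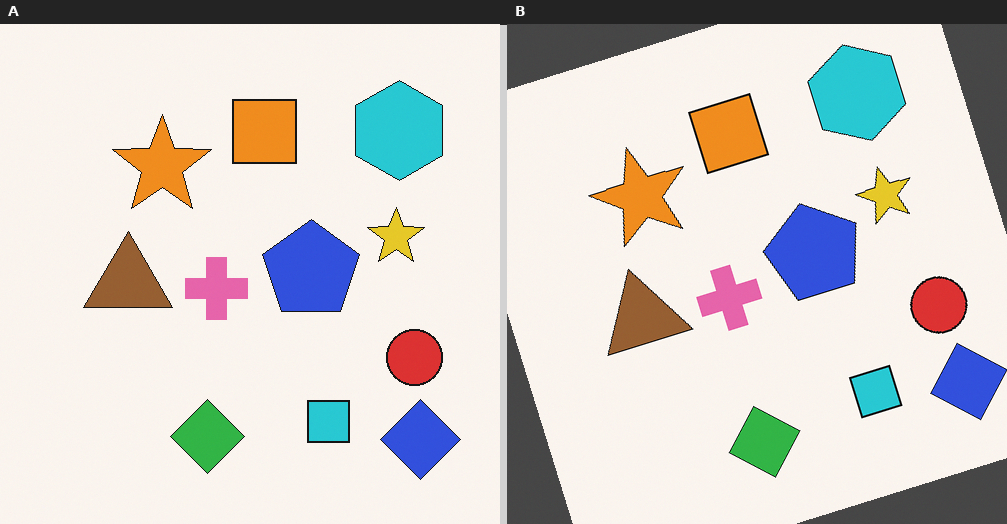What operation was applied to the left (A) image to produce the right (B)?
This is the original image rotated counter-clockwise by a clearly visible amount.

Every shape is tilted by the same angle and the image corners show triangular fill wedges — a whole-image rotation by a non-right angle.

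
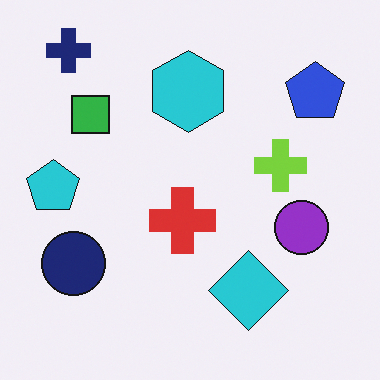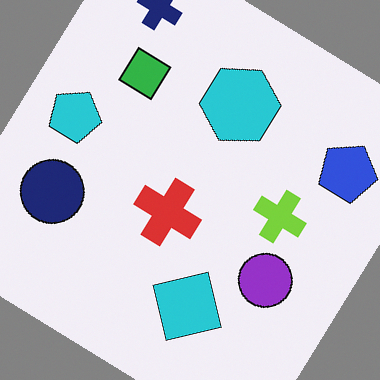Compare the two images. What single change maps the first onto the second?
Rotated clockwise by a large amount — several tens of degrees.

Every shape is tilted by the same angle and the image corners show triangular fill wedges — a whole-image rotation by a non-right angle.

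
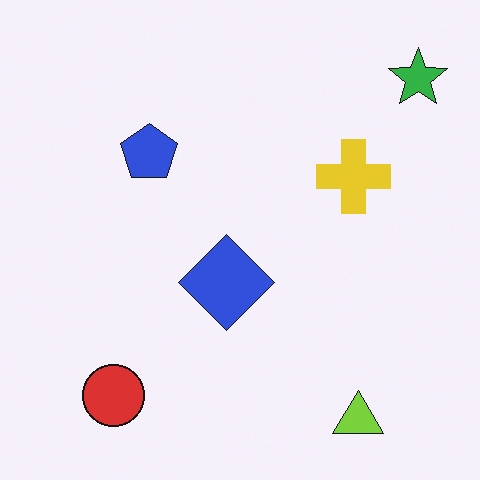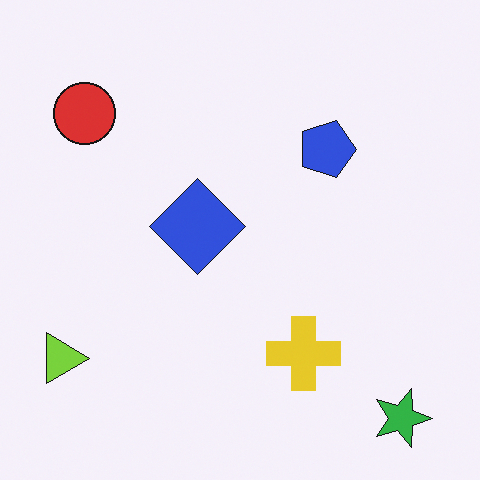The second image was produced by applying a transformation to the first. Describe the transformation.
Rotated 90° clockwise.

The green star sits in the top-right of the first image and the bottom-right of the second — consistent with a whole-image 90° clockwise rotation.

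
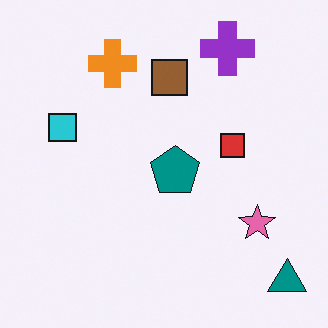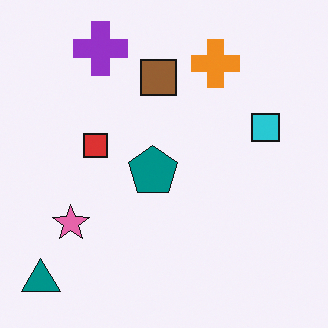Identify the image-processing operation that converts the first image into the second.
The transformation is: flipped horizontally (left ↔ right).

The teal triangle is in the bottom-right of the first image and the bottom-left of the second — shapes on opposite sides of the vertical midline have swapped in a mirror flip.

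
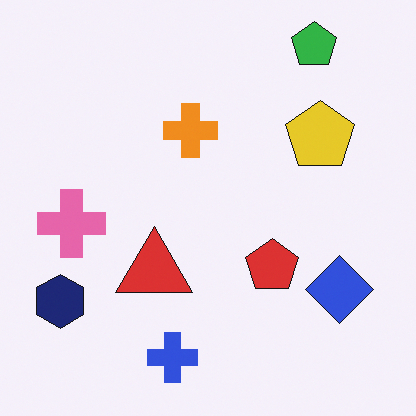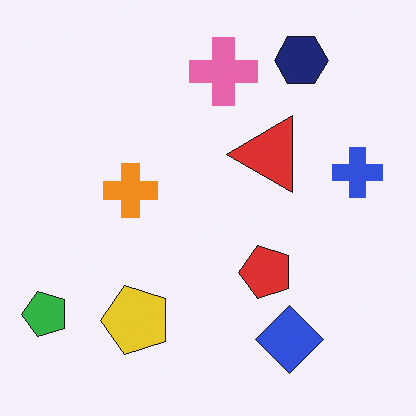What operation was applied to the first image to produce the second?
The transformation is: transposed (reflected across the top-left ↔ bottom-right diagonal).

Shapes have swapped their row and column positions — what was in the top-right is now in the bottom-left — a diagonal reflection.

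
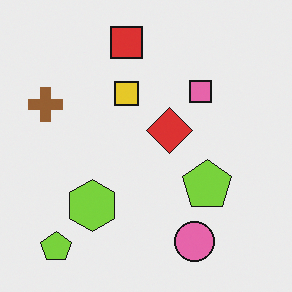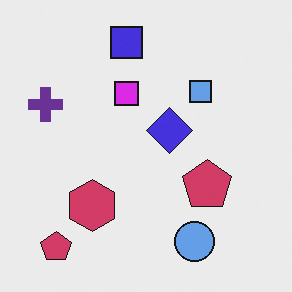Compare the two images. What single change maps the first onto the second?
The second image is the first hue-shifted by a large amount.

Every shape's color has rotated by the same amount around the hue wheel — a uniform hue shift.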